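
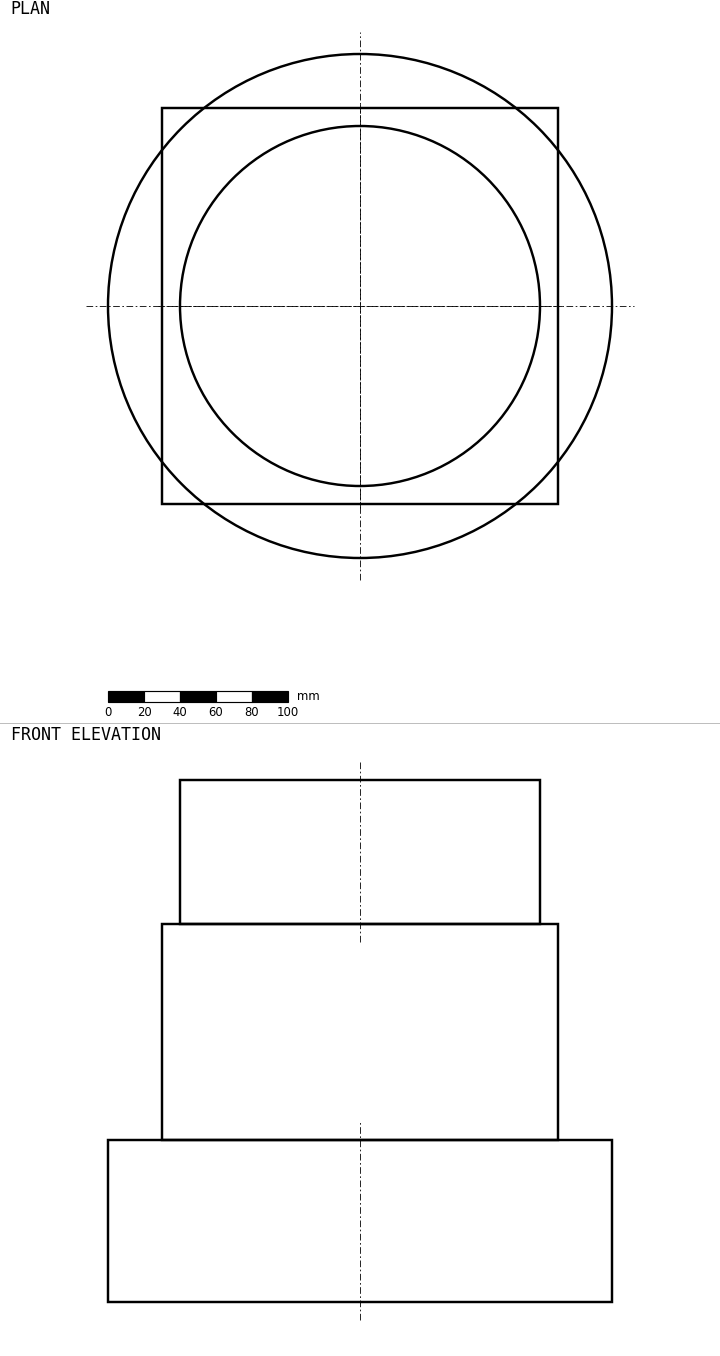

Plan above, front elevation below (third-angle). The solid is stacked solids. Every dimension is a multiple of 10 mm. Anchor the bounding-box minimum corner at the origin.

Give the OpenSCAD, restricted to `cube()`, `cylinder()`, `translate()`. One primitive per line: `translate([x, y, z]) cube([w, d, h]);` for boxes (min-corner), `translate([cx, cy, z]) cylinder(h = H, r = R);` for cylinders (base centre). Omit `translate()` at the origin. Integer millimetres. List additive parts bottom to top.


translate([140, 140, 0]) cylinder(h = 90, r = 140);
translate([30, 30, 90]) cube([220, 220, 120]);
translate([140, 140, 210]) cylinder(h = 80, r = 100);


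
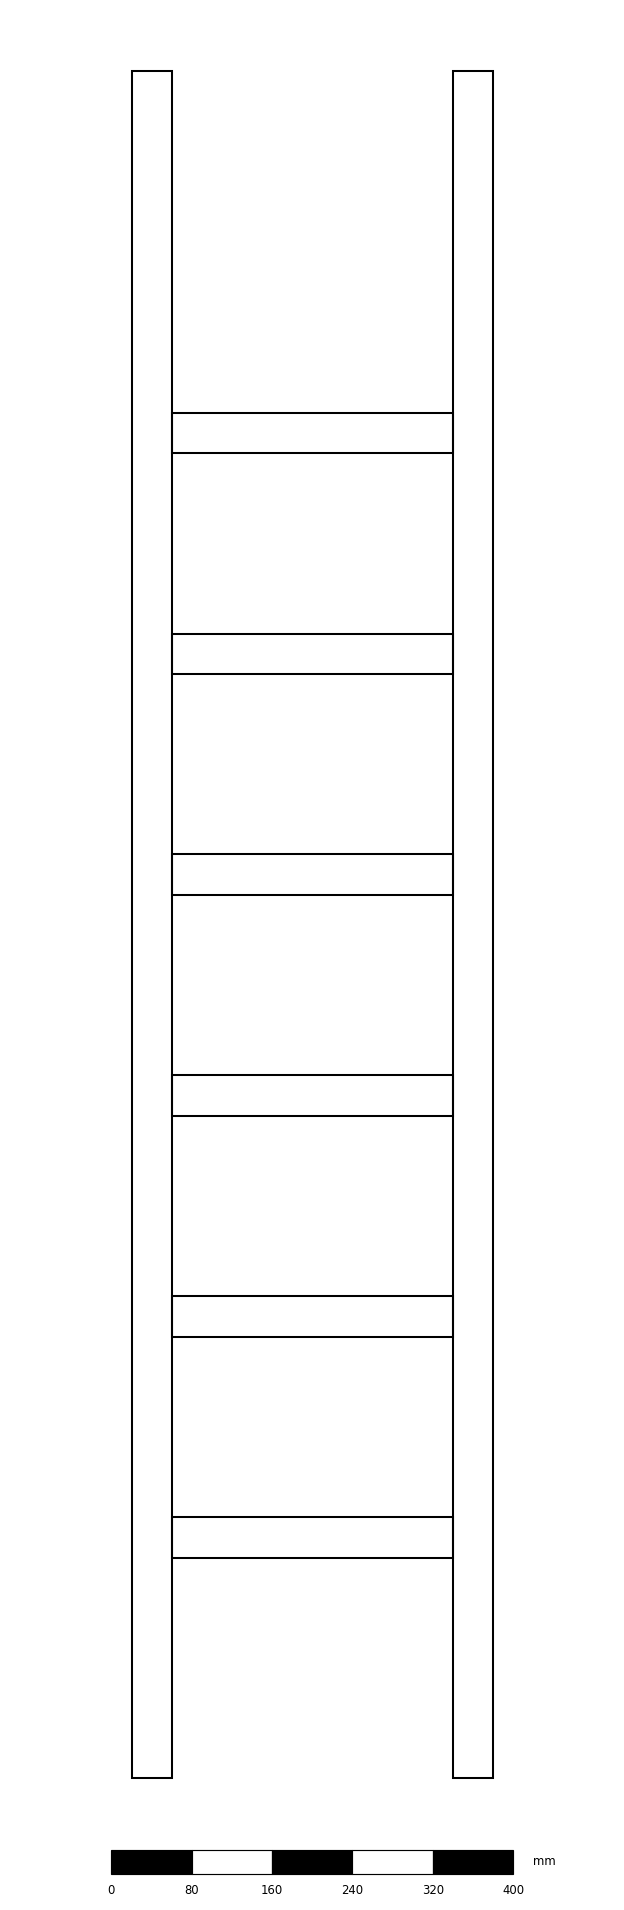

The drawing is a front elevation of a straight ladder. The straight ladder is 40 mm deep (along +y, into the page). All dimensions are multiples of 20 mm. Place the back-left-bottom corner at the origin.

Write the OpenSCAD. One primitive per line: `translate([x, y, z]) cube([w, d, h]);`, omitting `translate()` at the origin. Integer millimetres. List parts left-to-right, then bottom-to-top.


cube([40, 40, 1700]);
translate([40, 0, 220]) cube([280, 40, 40]);
translate([40, 0, 440]) cube([280, 40, 40]);
translate([40, 0, 660]) cube([280, 40, 40]);
translate([40, 0, 880]) cube([280, 40, 40]);
translate([40, 0, 1100]) cube([280, 40, 40]);
translate([40, 0, 1320]) cube([280, 40, 40]);
translate([320, 0, 0]) cube([40, 40, 1700]);


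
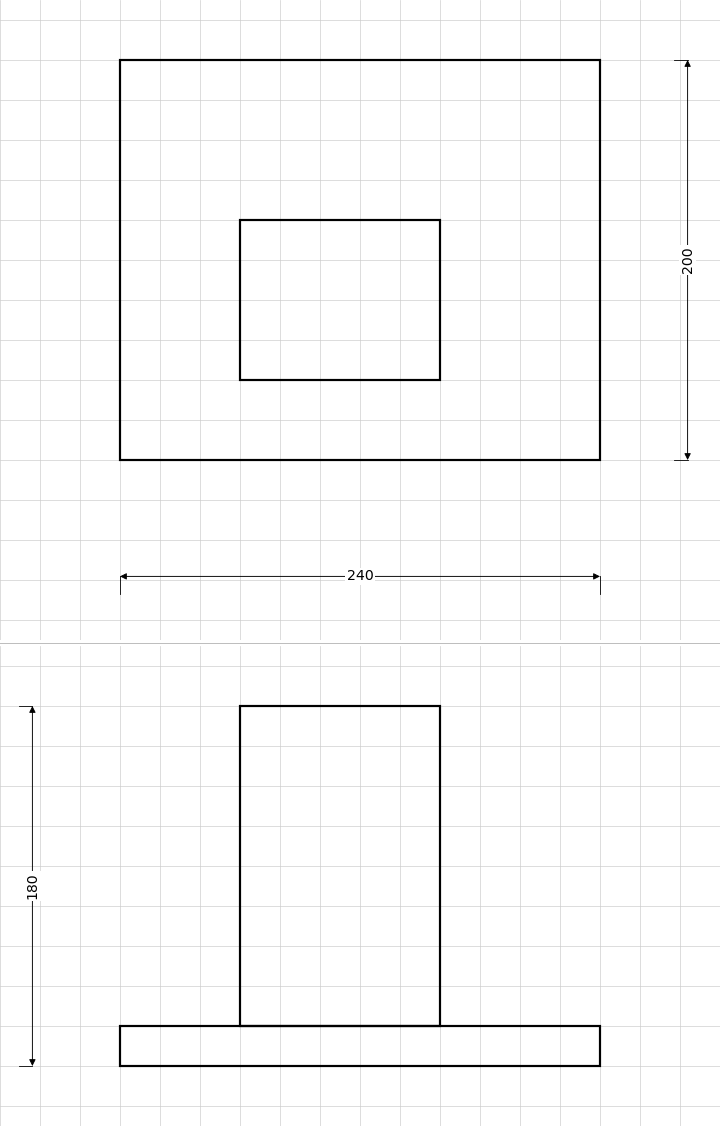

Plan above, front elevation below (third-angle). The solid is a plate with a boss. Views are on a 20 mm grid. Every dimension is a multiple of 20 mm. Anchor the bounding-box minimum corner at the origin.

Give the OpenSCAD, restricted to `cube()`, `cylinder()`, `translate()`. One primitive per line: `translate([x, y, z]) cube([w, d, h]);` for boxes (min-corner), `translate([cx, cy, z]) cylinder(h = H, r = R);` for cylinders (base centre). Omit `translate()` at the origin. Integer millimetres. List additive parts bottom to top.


cube([240, 200, 20]);
translate([60, 40, 20]) cube([100, 80, 160]);


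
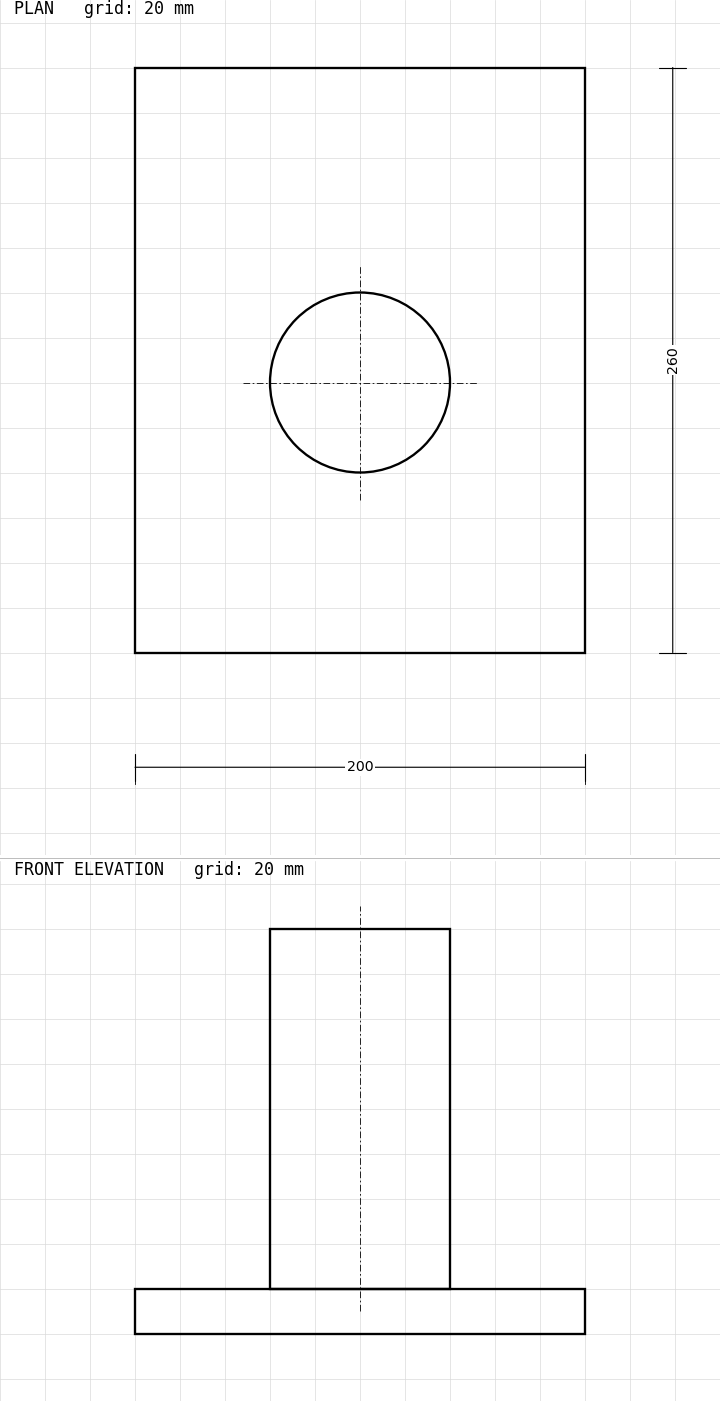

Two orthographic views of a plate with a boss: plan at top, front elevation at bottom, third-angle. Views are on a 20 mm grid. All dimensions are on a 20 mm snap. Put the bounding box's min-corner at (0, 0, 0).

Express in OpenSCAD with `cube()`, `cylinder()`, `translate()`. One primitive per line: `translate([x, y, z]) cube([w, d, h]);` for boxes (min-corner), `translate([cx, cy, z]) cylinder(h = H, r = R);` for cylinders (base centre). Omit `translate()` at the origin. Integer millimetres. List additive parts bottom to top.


cube([200, 260, 20]);
translate([100, 120, 20]) cylinder(h = 160, r = 40);


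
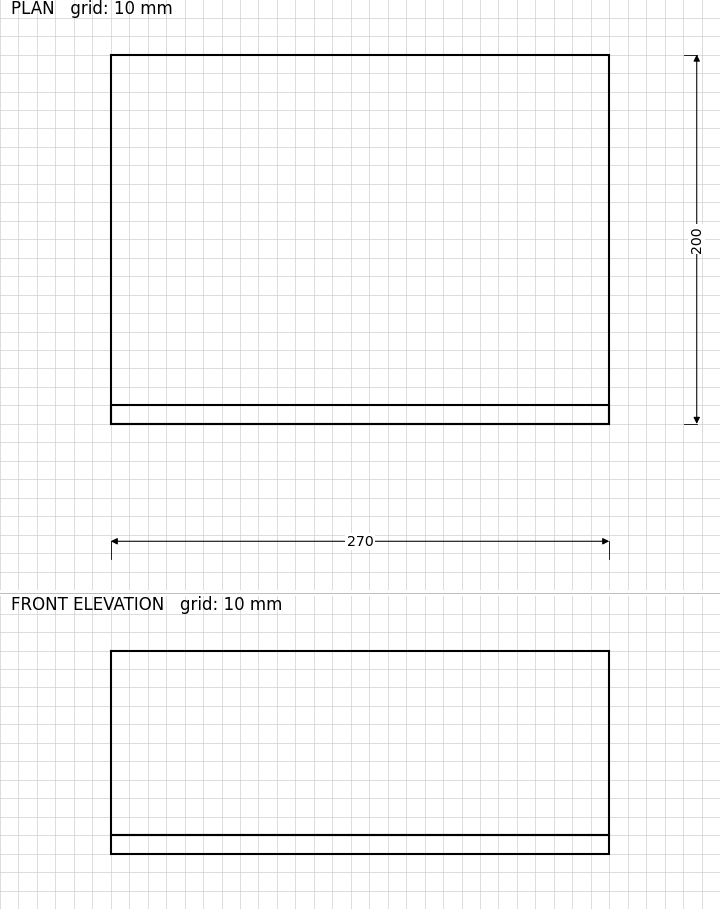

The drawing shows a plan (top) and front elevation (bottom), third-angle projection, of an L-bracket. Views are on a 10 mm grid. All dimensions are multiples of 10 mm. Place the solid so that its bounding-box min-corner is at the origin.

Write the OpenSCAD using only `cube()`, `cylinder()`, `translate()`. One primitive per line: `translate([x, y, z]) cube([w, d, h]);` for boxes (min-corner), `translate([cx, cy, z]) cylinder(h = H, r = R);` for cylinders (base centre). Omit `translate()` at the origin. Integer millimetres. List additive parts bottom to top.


cube([270, 200, 10]);
translate([0, 0, 10]) cube([270, 10, 100]);


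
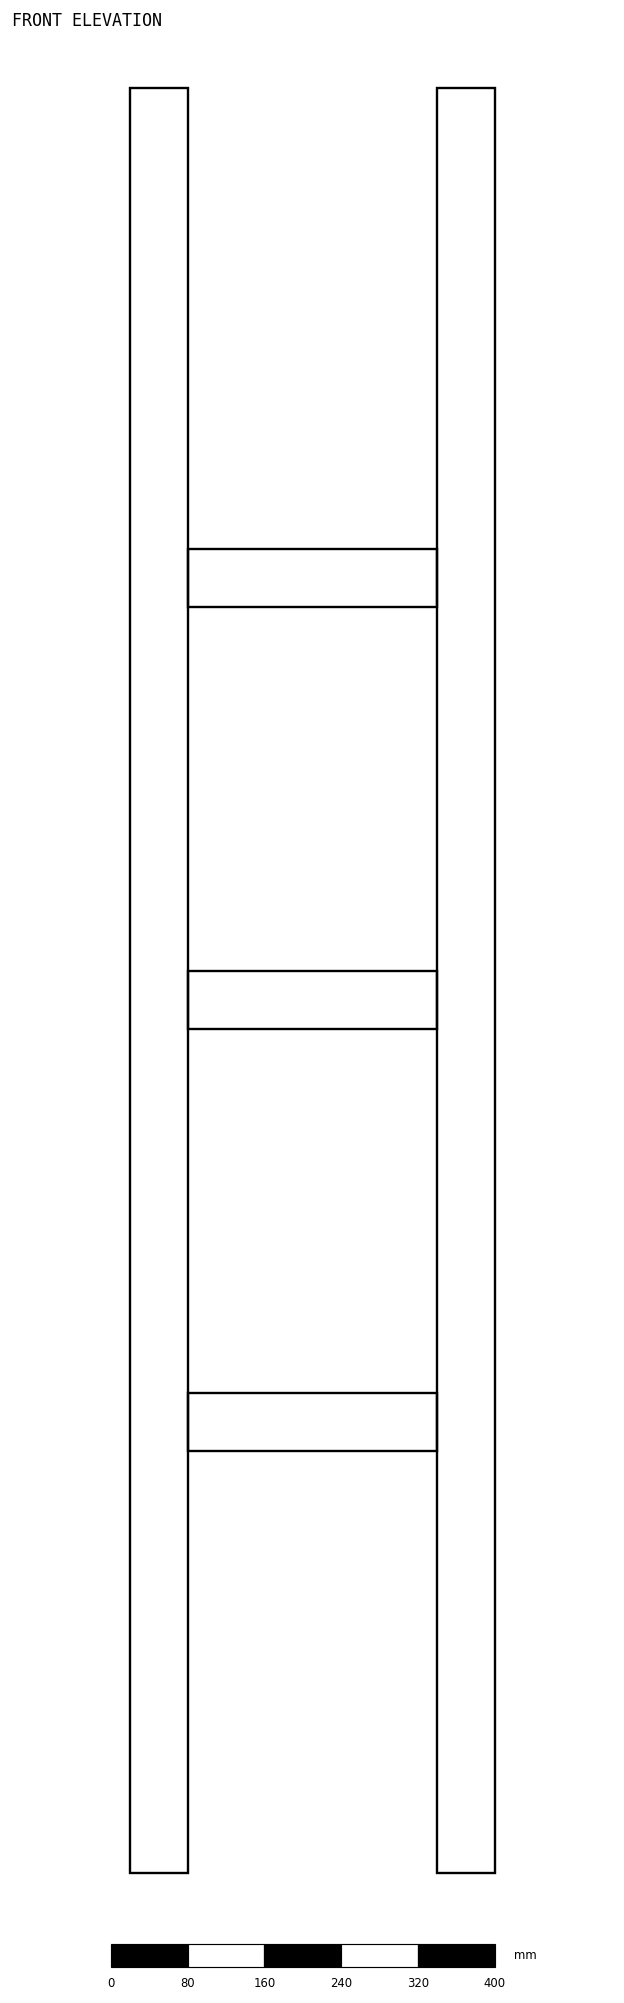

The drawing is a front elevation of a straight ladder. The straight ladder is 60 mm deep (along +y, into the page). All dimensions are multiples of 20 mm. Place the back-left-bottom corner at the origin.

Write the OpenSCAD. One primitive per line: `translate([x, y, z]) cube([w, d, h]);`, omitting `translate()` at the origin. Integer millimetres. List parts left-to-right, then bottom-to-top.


cube([60, 60, 1860]);
translate([60, 0, 440]) cube([260, 60, 60]);
translate([60, 0, 880]) cube([260, 60, 60]);
translate([60, 0, 1320]) cube([260, 60, 60]);
translate([320, 0, 0]) cube([60, 60, 1860]);


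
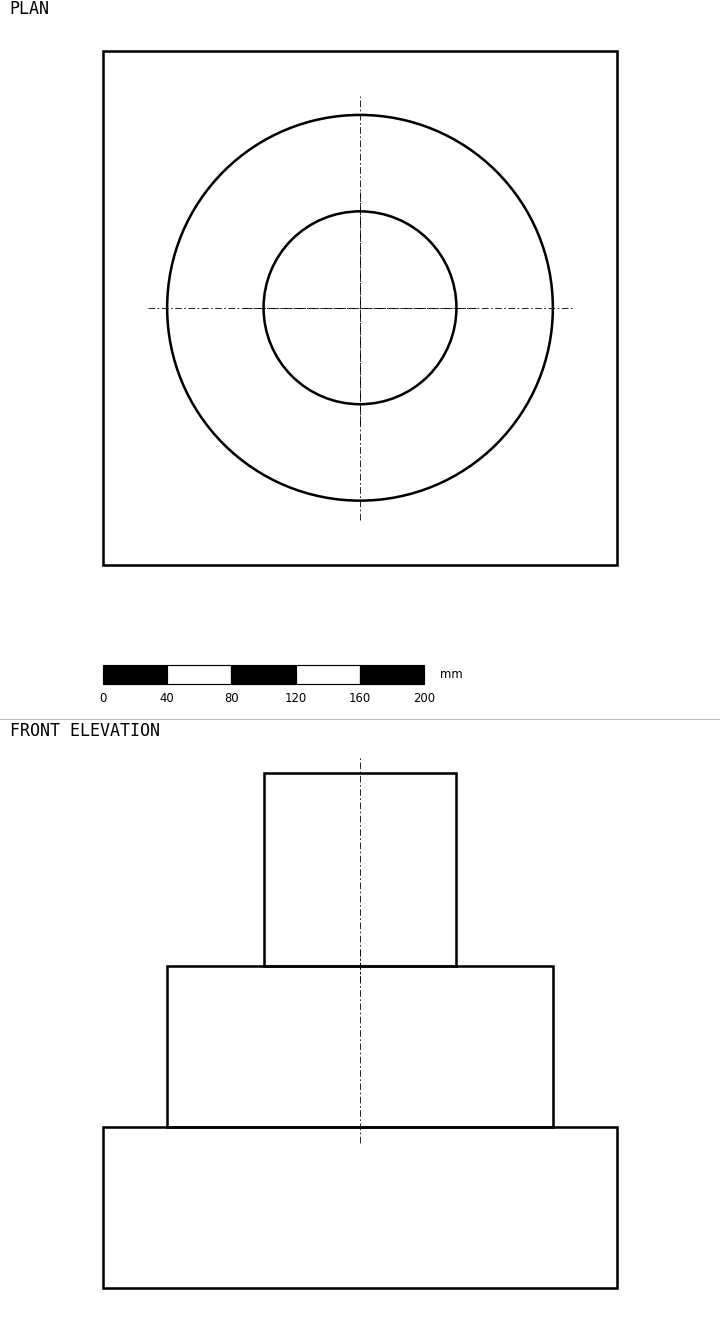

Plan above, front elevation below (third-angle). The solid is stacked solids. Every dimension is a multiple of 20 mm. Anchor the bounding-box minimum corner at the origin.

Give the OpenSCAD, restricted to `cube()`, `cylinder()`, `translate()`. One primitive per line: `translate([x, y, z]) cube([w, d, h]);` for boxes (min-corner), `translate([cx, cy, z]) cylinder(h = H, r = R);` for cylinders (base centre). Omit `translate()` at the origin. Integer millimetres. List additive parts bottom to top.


cube([320, 320, 100]);
translate([160, 160, 100]) cylinder(h = 100, r = 120);
translate([160, 160, 200]) cylinder(h = 120, r = 60);


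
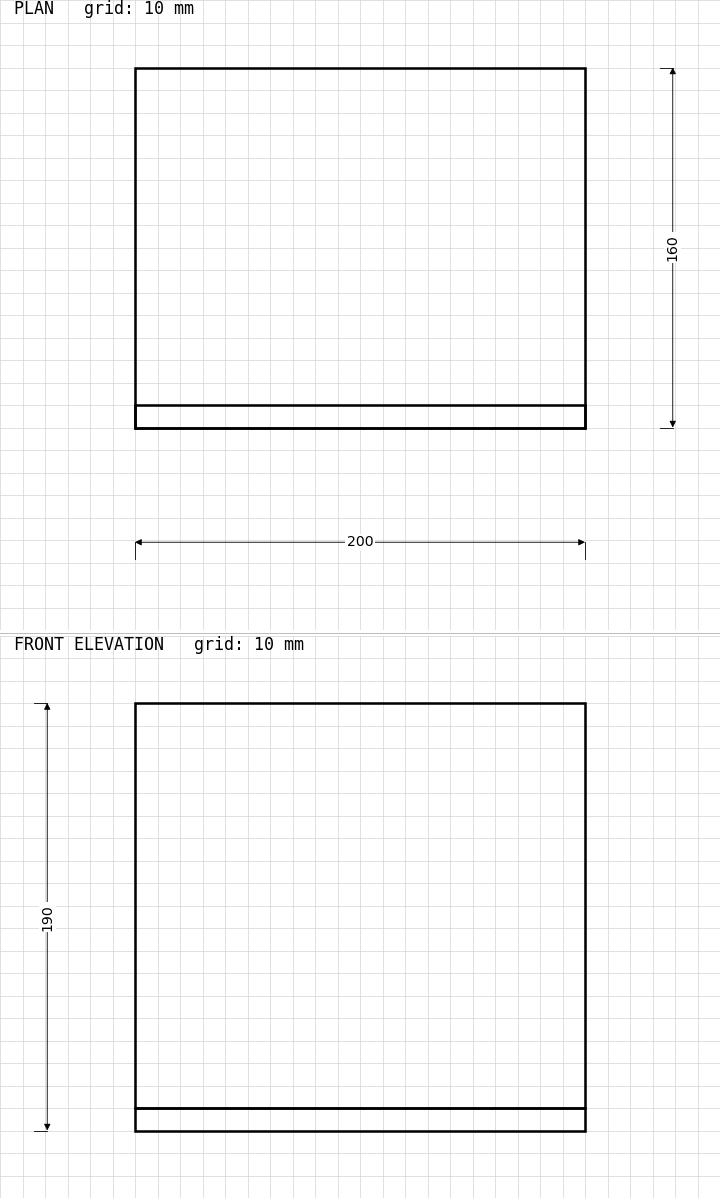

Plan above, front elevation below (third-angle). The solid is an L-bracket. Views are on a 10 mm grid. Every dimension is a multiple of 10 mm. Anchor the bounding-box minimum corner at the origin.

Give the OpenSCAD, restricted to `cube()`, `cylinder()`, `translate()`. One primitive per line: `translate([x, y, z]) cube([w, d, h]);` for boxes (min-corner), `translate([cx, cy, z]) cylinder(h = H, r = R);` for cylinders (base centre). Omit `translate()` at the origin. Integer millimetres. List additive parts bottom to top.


cube([200, 160, 10]);
translate([0, 0, 10]) cube([200, 10, 180]);


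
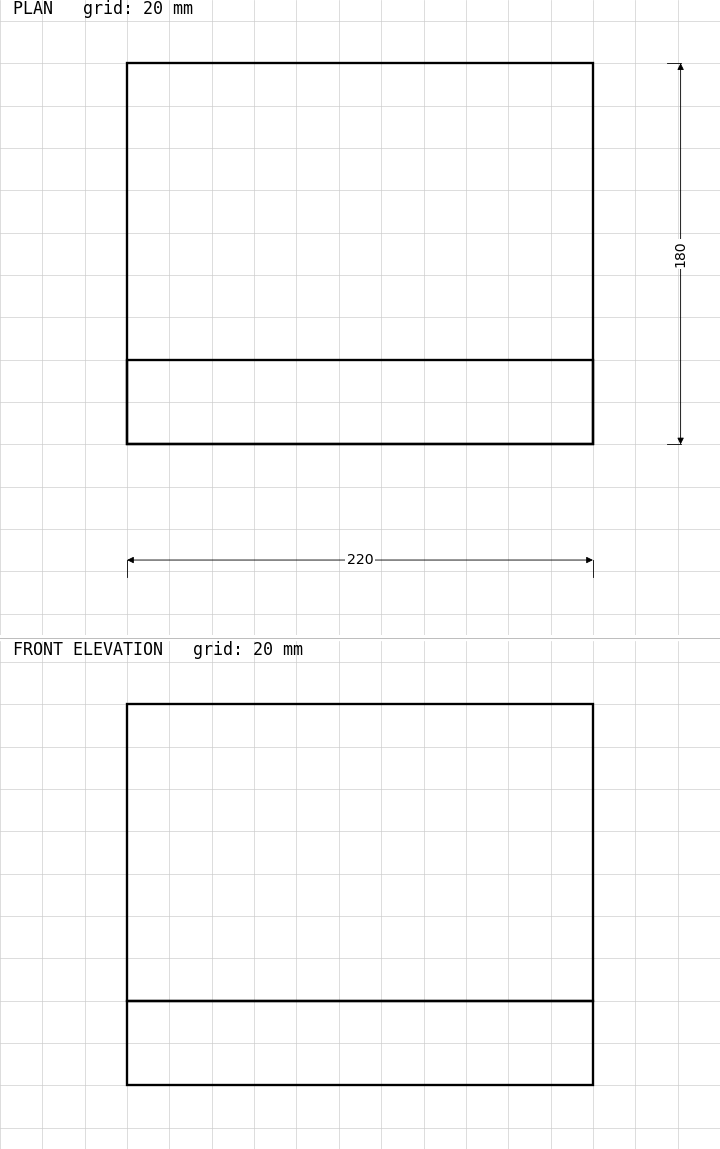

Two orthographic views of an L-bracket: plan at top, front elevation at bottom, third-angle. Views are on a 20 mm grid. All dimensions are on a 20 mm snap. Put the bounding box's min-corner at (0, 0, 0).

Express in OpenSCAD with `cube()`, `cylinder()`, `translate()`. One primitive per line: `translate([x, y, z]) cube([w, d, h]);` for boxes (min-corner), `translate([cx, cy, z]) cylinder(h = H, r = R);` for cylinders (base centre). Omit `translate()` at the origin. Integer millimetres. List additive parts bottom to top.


cube([220, 180, 40]);
translate([0, 0, 40]) cube([220, 40, 140]);


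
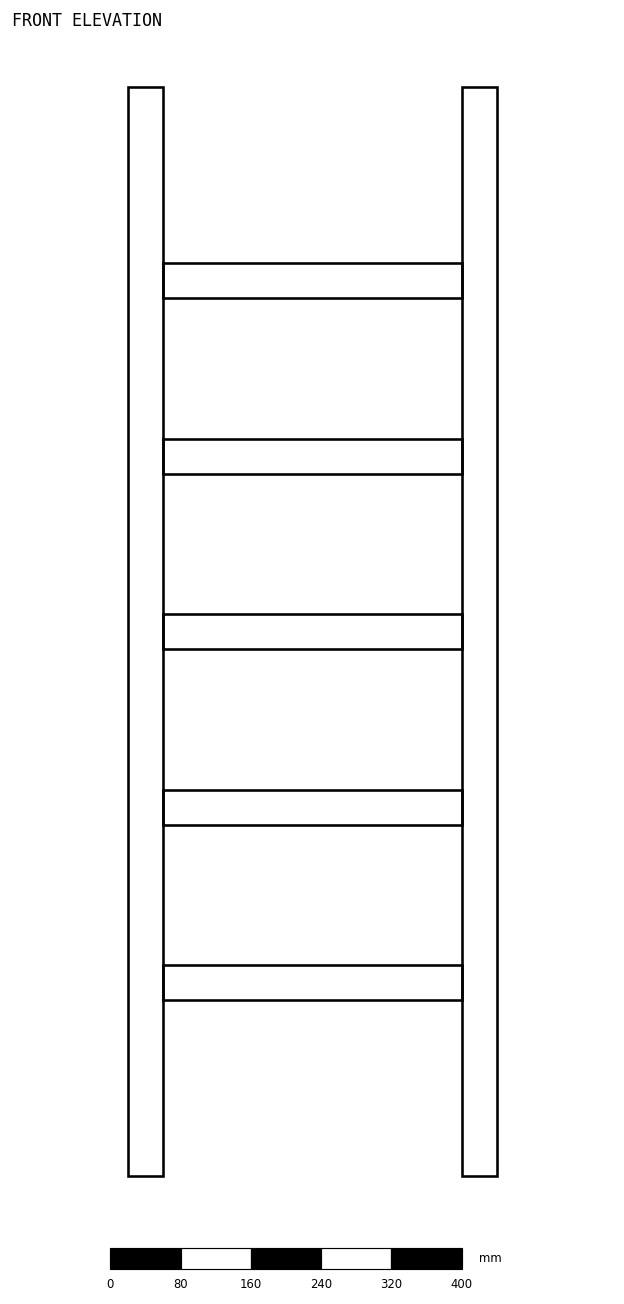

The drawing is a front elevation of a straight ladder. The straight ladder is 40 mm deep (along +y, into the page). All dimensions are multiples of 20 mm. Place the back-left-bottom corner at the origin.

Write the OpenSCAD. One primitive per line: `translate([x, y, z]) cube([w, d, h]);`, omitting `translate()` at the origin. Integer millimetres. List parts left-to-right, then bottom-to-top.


cube([40, 40, 1240]);
translate([40, 0, 200]) cube([340, 40, 40]);
translate([40, 0, 400]) cube([340, 40, 40]);
translate([40, 0, 600]) cube([340, 40, 40]);
translate([40, 0, 800]) cube([340, 40, 40]);
translate([40, 0, 1000]) cube([340, 40, 40]);
translate([380, 0, 0]) cube([40, 40, 1240]);


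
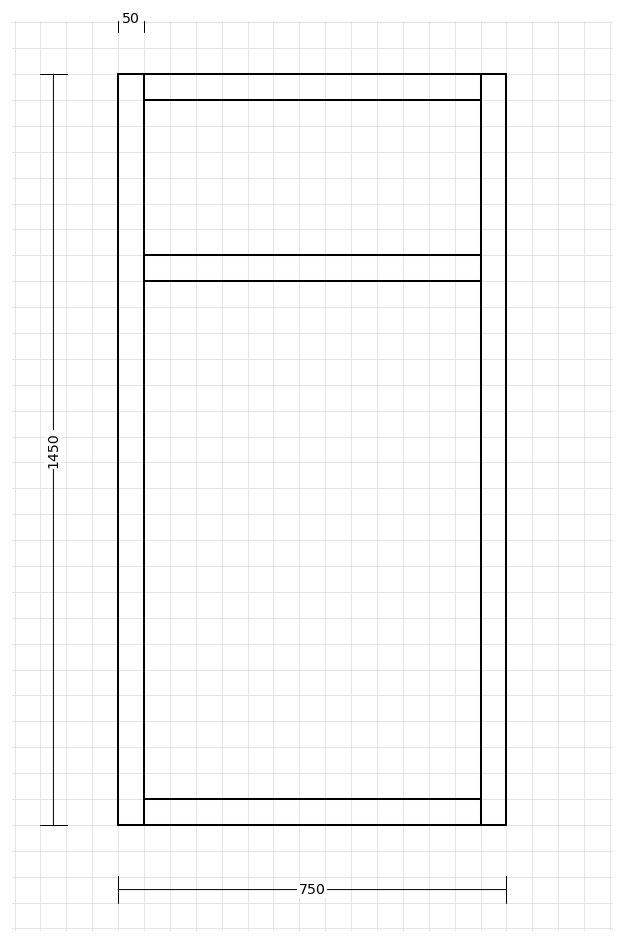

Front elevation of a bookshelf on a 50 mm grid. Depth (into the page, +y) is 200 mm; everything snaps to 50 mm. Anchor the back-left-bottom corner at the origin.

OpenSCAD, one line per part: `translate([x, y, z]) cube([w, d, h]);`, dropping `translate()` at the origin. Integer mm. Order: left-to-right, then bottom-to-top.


cube([50, 200, 1450]);
translate([50, 0, 0]) cube([650, 200, 50]);
translate([50, 0, 1050]) cube([650, 200, 50]);
translate([50, 0, 1400]) cube([650, 200, 50]);
translate([700, 0, 0]) cube([50, 200, 1450]);


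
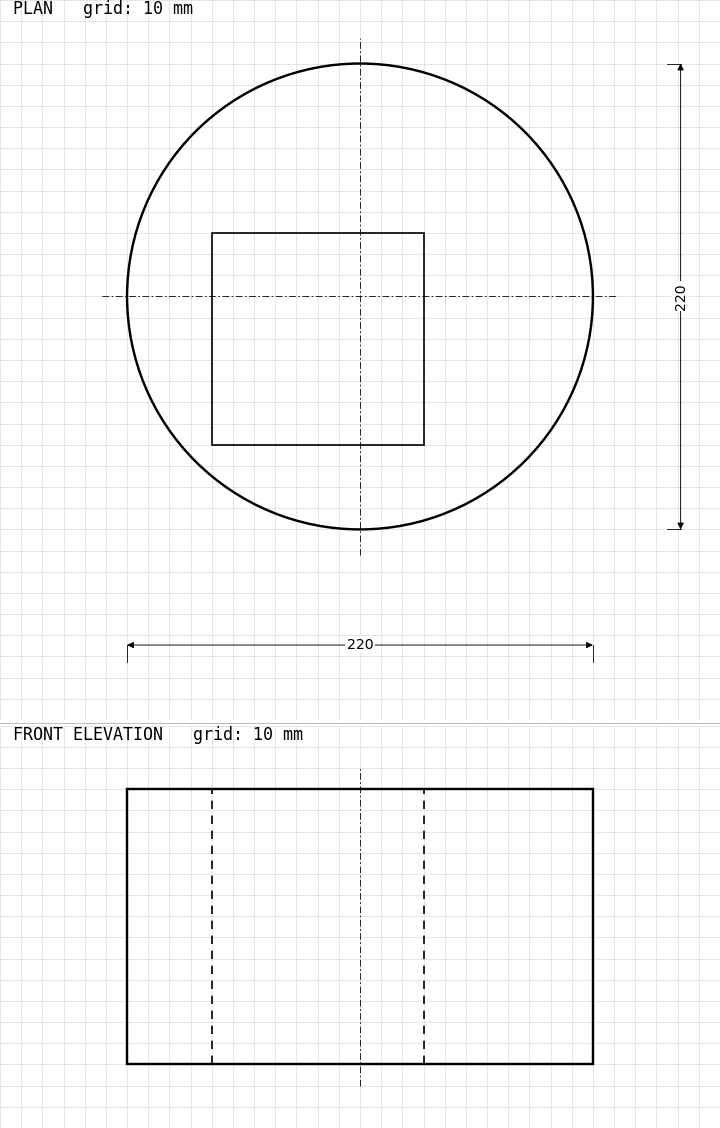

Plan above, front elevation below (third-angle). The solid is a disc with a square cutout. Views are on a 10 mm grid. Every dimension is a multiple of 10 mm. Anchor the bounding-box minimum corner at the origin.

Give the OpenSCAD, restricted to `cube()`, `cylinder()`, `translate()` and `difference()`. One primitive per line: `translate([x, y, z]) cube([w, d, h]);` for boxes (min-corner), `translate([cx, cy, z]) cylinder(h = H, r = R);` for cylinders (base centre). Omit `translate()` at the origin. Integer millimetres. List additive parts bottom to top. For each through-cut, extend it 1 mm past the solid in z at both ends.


difference() {
  translate([110, 110, 0]) cylinder(h = 130, r = 110);
  translate([40, 40, -1]) cube([100, 100, 132]);
}


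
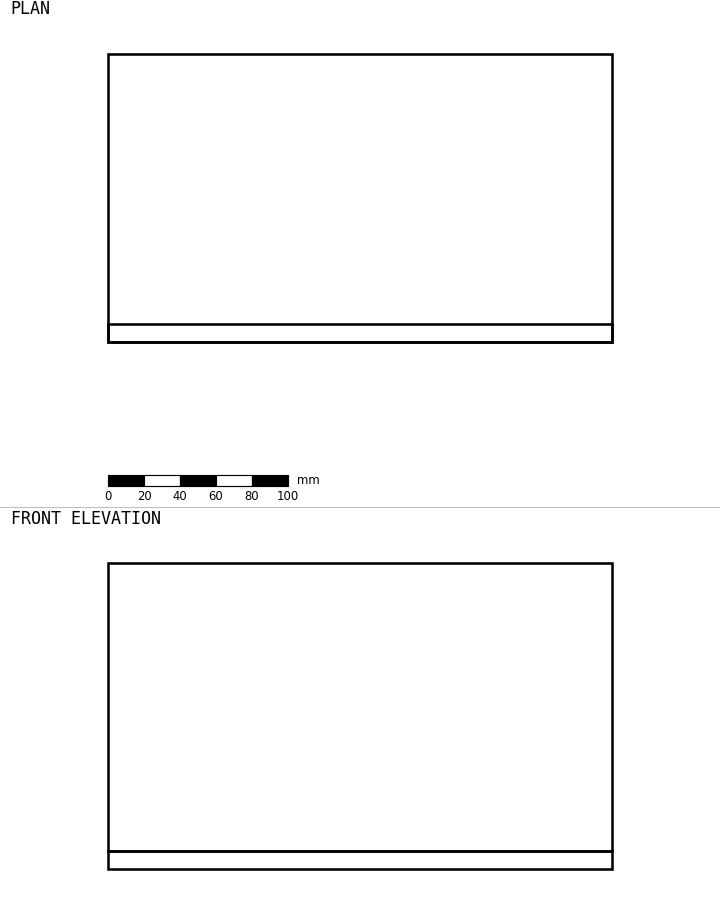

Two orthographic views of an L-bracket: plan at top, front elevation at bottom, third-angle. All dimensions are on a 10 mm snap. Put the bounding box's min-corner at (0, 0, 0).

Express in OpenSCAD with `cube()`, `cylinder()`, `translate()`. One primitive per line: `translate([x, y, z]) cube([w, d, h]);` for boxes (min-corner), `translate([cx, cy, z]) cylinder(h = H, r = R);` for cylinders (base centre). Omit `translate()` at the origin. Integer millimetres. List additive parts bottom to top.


cube([280, 160, 10]);
translate([0, 0, 10]) cube([280, 10, 160]);


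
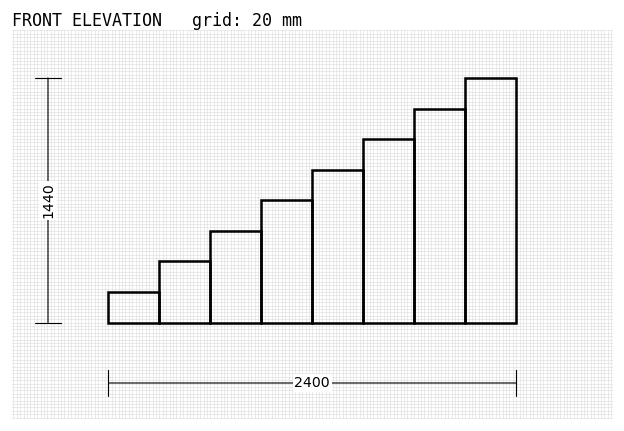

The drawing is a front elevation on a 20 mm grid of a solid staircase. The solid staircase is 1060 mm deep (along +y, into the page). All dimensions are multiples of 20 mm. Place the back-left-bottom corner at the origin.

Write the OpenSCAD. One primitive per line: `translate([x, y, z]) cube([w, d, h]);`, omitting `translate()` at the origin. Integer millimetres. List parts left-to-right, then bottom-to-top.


cube([300, 1060, 180]);
translate([300, 0, 0]) cube([300, 1060, 360]);
translate([600, 0, 0]) cube([300, 1060, 540]);
translate([900, 0, 0]) cube([300, 1060, 720]);
translate([1200, 0, 0]) cube([300, 1060, 900]);
translate([1500, 0, 0]) cube([300, 1060, 1080]);
translate([1800, 0, 0]) cube([300, 1060, 1260]);
translate([2100, 0, 0]) cube([300, 1060, 1440]);


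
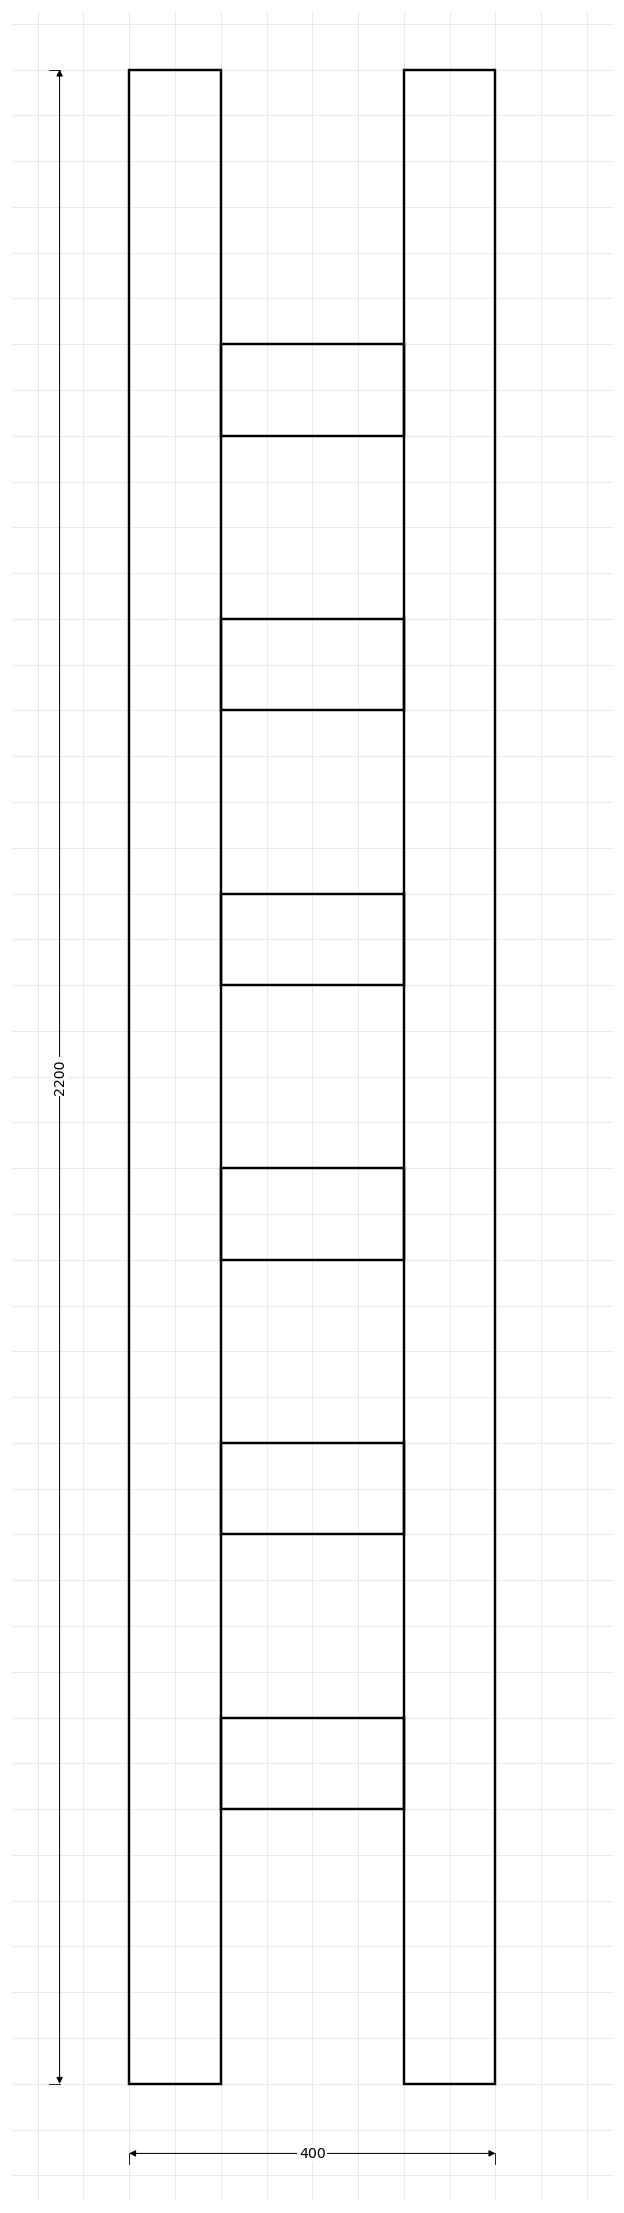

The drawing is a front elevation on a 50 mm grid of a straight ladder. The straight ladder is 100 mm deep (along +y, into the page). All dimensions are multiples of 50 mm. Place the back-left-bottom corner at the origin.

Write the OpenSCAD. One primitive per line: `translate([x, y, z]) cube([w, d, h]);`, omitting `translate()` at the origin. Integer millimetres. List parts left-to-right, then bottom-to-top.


cube([100, 100, 2200]);
translate([100, 0, 300]) cube([200, 100, 100]);
translate([100, 0, 600]) cube([200, 100, 100]);
translate([100, 0, 900]) cube([200, 100, 100]);
translate([100, 0, 1200]) cube([200, 100, 100]);
translate([100, 0, 1500]) cube([200, 100, 100]);
translate([100, 0, 1800]) cube([200, 100, 100]);
translate([300, 0, 0]) cube([100, 100, 2200]);


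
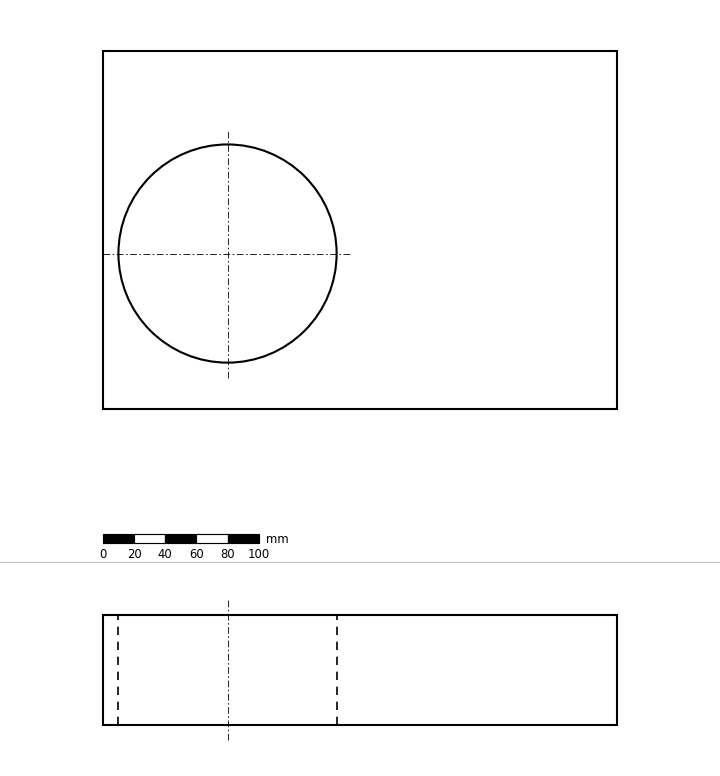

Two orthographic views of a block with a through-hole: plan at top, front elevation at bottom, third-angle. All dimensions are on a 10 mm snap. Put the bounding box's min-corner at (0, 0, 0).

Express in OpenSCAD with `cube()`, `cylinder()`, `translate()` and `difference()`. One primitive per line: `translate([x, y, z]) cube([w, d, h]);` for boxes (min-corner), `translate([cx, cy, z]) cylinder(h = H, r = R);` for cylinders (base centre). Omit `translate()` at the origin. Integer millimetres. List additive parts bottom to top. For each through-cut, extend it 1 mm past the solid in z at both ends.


difference() {
  cube([330, 230, 70]);
  translate([80, 100, -1]) cylinder(h = 72, r = 70);
}


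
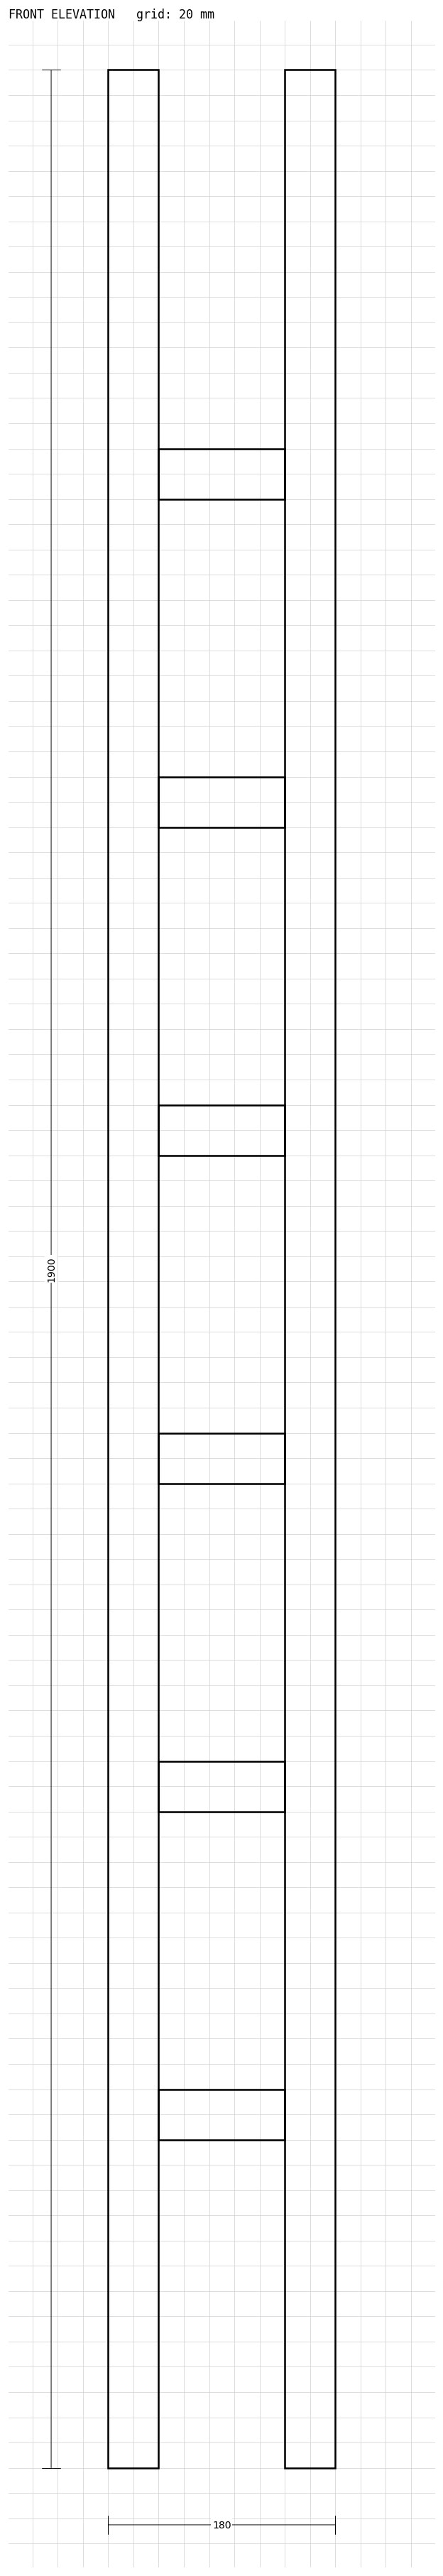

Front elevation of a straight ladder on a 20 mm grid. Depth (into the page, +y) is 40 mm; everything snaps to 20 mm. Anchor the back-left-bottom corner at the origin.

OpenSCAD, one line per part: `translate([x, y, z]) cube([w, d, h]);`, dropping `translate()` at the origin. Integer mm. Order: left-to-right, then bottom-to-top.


cube([40, 40, 1900]);
translate([40, 0, 260]) cube([100, 40, 40]);
translate([40, 0, 520]) cube([100, 40, 40]);
translate([40, 0, 780]) cube([100, 40, 40]);
translate([40, 0, 1040]) cube([100, 40, 40]);
translate([40, 0, 1300]) cube([100, 40, 40]);
translate([40, 0, 1560]) cube([100, 40, 40]);
translate([140, 0, 0]) cube([40, 40, 1900]);


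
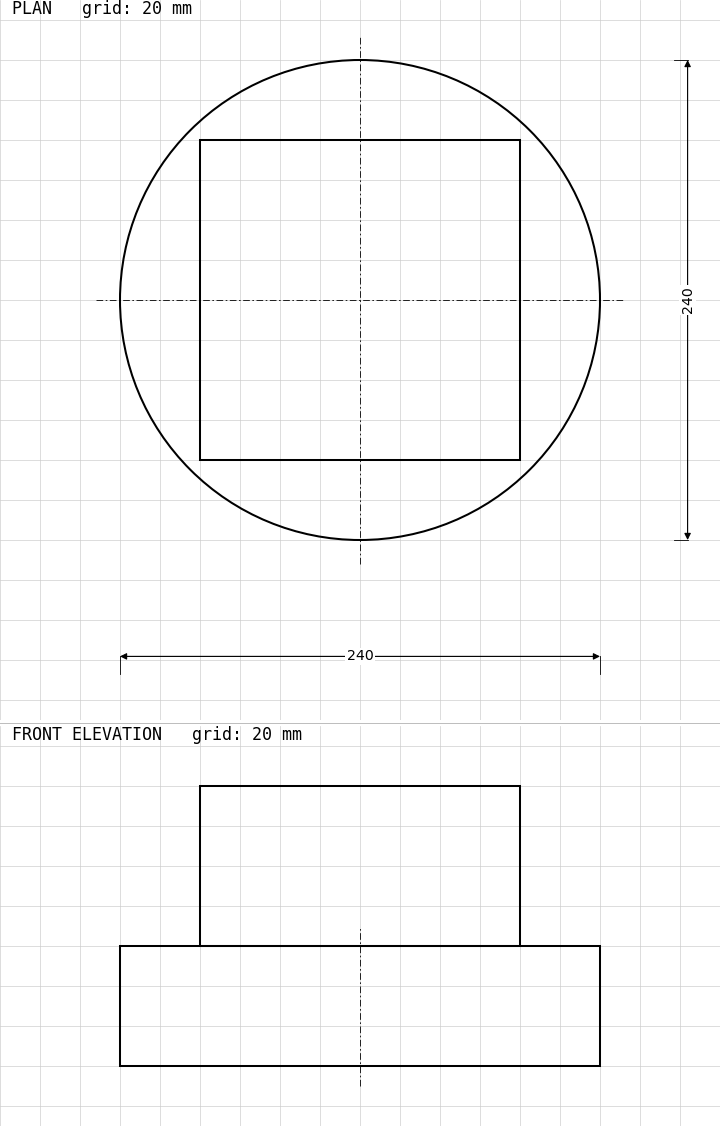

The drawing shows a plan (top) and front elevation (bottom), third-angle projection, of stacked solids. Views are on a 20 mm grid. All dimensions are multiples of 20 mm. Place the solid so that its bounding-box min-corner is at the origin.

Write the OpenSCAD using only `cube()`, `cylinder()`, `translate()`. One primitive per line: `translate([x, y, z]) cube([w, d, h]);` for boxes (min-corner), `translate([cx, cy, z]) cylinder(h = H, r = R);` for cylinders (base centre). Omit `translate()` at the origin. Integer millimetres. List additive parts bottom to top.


translate([120, 120, 0]) cylinder(h = 60, r = 120);
translate([40, 40, 60]) cube([160, 160, 80]);


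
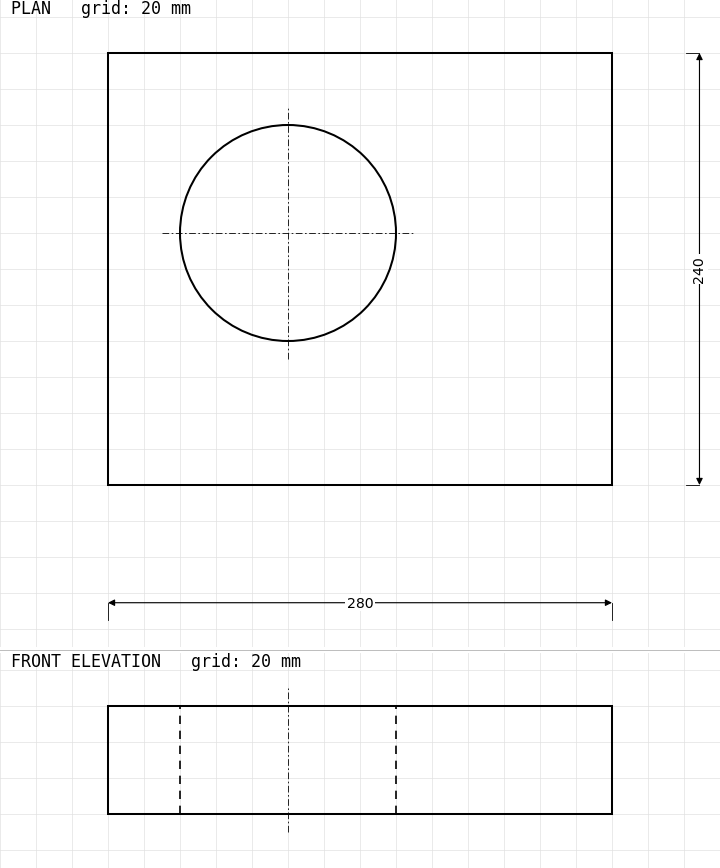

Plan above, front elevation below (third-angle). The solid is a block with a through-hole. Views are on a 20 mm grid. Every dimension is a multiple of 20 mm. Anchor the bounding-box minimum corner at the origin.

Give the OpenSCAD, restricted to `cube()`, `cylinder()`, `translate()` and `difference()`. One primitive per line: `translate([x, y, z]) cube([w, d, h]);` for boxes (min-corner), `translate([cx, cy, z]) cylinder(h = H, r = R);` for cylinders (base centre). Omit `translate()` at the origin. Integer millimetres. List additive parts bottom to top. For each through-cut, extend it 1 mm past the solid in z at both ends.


difference() {
  cube([280, 240, 60]);
  translate([100, 140, -1]) cylinder(h = 62, r = 60);
}


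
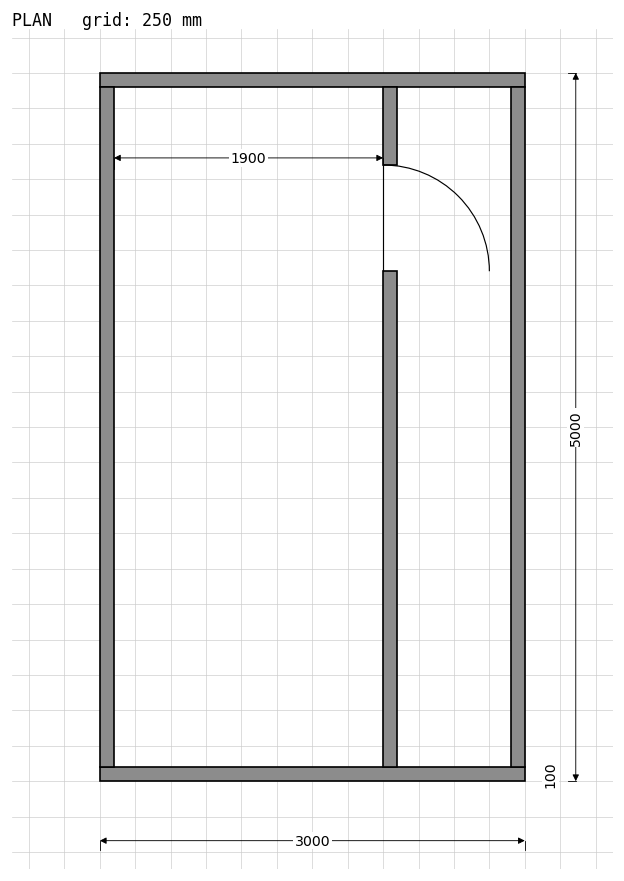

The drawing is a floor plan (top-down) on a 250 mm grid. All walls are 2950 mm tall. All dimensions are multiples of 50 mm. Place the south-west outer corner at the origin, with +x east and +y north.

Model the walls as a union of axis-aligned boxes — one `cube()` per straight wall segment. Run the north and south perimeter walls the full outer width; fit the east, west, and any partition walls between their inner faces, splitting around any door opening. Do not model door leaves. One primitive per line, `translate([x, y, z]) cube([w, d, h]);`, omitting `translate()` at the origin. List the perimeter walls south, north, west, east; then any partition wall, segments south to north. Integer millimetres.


cube([3000, 100, 2950]);
translate([0, 4900, 0]) cube([3000, 100, 2950]);
translate([0, 100, 0]) cube([100, 4800, 2950]);
translate([2900, 100, 0]) cube([100, 4800, 2950]);
translate([2000, 100, 0]) cube([100, 3500, 2950]);
translate([2000, 4350, 0]) cube([100, 550, 2950]);


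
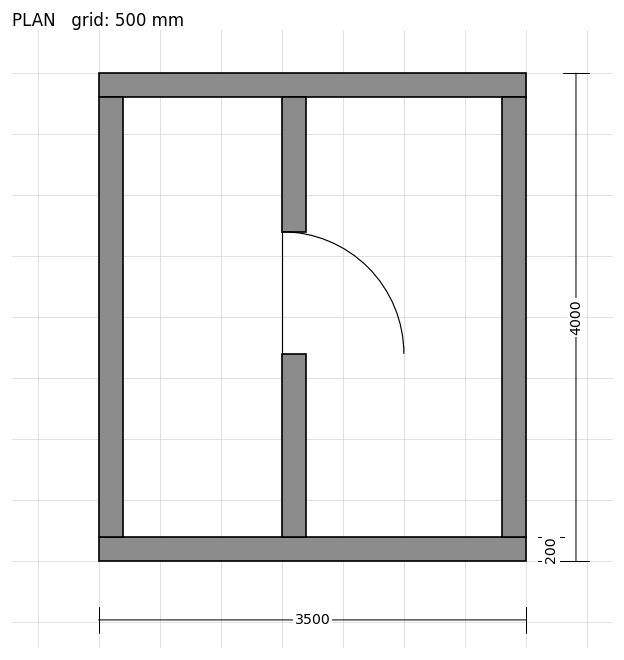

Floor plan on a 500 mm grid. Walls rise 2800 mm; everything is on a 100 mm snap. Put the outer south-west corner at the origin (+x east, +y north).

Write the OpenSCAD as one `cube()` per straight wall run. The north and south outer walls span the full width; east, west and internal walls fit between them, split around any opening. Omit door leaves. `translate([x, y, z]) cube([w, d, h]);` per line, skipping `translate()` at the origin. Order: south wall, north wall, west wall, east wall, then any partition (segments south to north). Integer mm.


cube([3500, 200, 2800]);
translate([0, 3800, 0]) cube([3500, 200, 2800]);
translate([0, 200, 0]) cube([200, 3600, 2800]);
translate([3300, 200, 0]) cube([200, 3600, 2800]);
translate([1500, 200, 0]) cube([200, 1500, 2800]);
translate([1500, 2700, 0]) cube([200, 1100, 2800]);


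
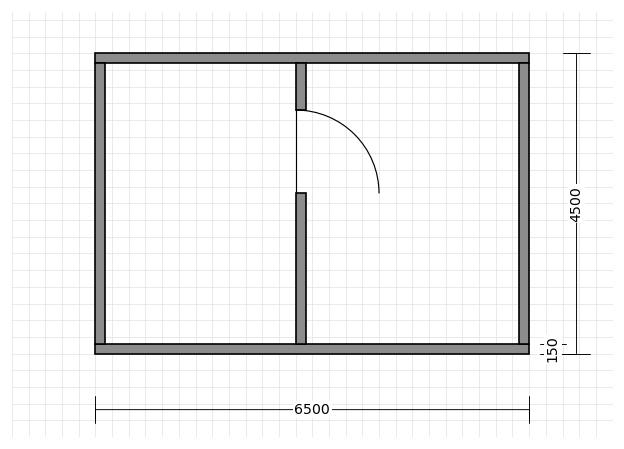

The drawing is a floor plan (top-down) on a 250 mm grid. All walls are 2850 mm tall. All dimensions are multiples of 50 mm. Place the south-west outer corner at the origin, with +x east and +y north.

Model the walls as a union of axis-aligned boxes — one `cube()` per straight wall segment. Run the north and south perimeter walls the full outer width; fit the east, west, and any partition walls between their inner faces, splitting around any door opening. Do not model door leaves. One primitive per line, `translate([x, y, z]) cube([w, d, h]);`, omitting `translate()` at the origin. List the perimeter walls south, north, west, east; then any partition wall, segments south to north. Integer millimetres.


cube([6500, 150, 2850]);
translate([0, 4350, 0]) cube([6500, 150, 2850]);
translate([0, 150, 0]) cube([150, 4200, 2850]);
translate([6350, 150, 0]) cube([150, 4200, 2850]);
translate([3000, 150, 0]) cube([150, 2250, 2850]);
translate([3000, 3650, 0]) cube([150, 700, 2850]);


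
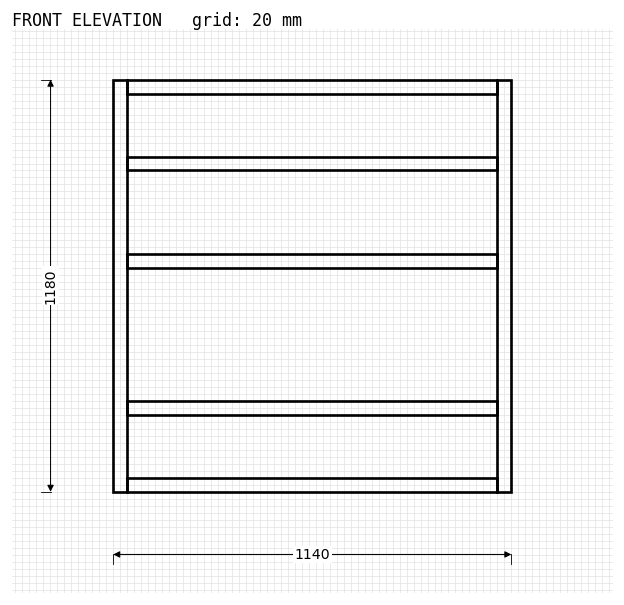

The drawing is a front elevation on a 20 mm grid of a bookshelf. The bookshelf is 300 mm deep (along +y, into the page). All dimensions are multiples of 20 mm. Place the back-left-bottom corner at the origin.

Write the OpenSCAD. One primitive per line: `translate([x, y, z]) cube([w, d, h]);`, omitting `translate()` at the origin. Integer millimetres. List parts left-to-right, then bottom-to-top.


cube([40, 300, 1180]);
translate([40, 0, 0]) cube([1060, 300, 40]);
translate([40, 0, 220]) cube([1060, 300, 40]);
translate([40, 0, 640]) cube([1060, 300, 40]);
translate([40, 0, 920]) cube([1060, 300, 40]);
translate([40, 0, 1140]) cube([1060, 300, 40]);
translate([1100, 0, 0]) cube([40, 300, 1180]);


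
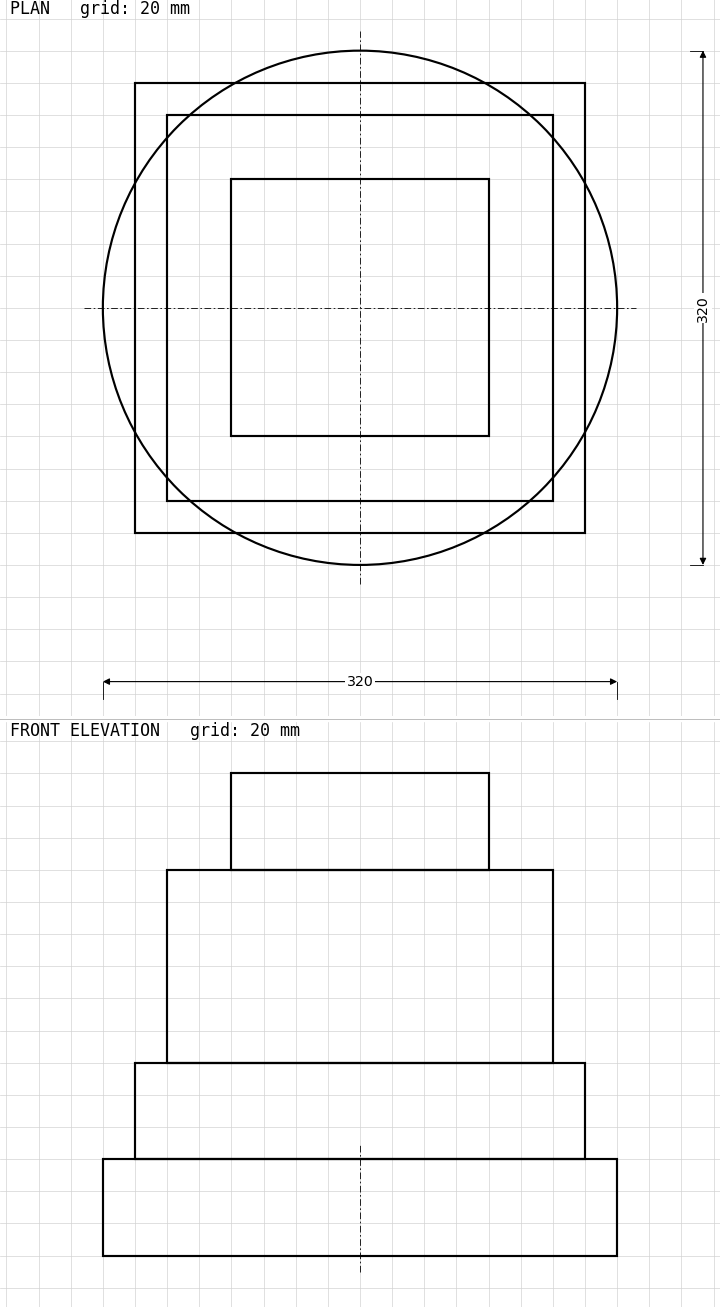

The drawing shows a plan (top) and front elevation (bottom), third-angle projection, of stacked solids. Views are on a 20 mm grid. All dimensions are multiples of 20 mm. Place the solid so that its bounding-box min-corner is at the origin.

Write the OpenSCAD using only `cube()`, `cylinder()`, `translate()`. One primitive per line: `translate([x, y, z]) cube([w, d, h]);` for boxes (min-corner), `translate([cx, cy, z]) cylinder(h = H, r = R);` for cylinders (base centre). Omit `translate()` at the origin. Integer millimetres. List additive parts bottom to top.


translate([160, 160, 0]) cylinder(h = 60, r = 160);
translate([20, 20, 60]) cube([280, 280, 60]);
translate([40, 40, 120]) cube([240, 240, 120]);
translate([80, 80, 240]) cube([160, 160, 60]);


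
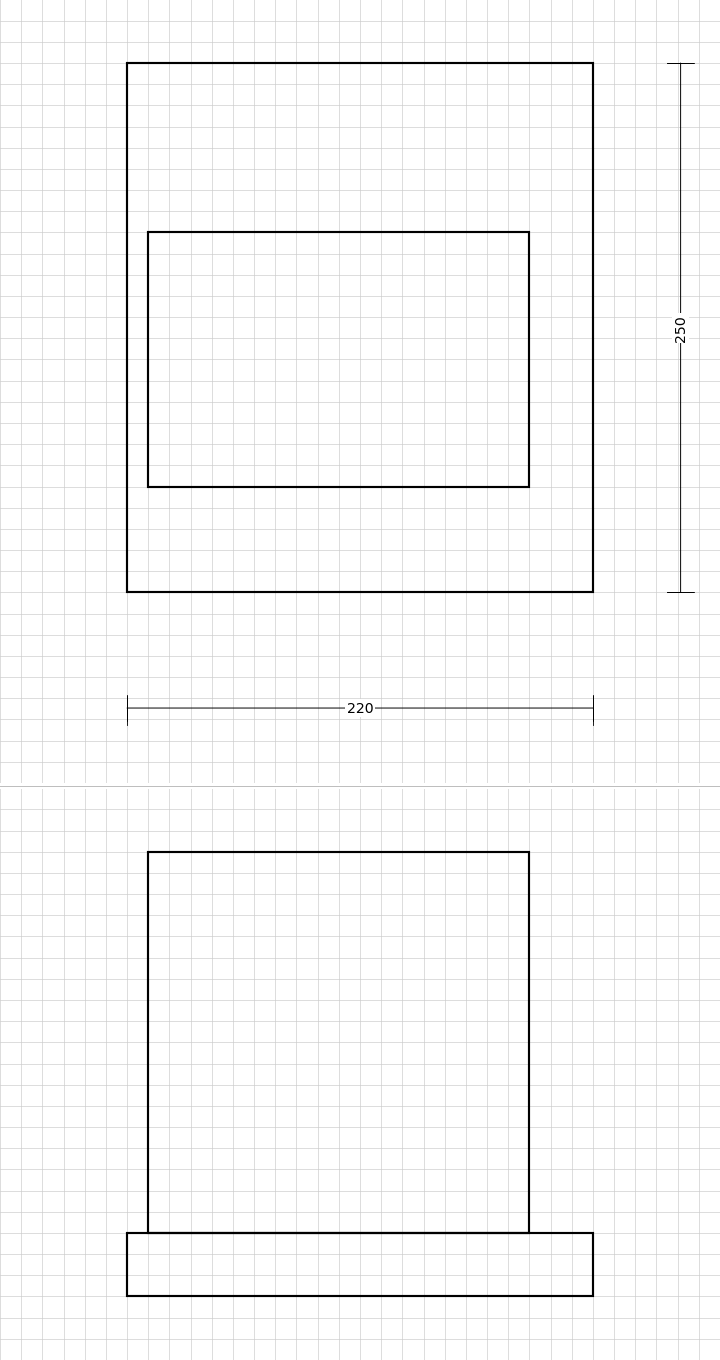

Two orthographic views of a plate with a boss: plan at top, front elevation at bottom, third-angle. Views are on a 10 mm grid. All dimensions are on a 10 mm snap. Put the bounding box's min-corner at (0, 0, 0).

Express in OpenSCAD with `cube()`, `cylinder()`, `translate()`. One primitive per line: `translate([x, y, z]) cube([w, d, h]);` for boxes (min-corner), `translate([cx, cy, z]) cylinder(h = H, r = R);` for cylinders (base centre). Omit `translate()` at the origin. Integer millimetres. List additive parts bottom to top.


cube([220, 250, 30]);
translate([10, 50, 30]) cube([180, 120, 180]);


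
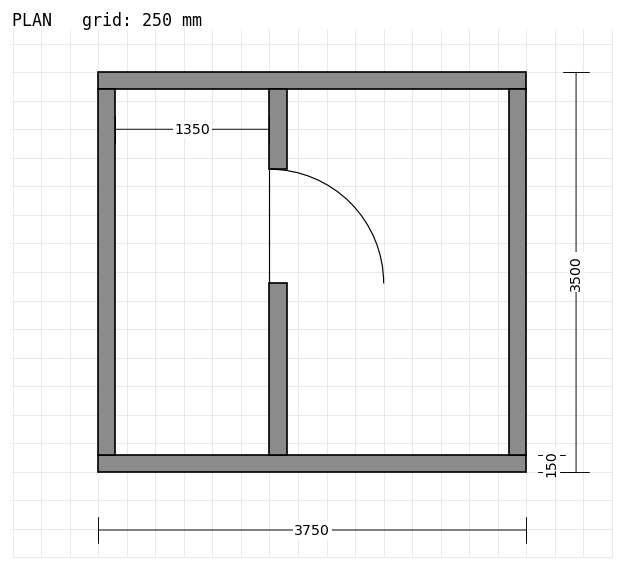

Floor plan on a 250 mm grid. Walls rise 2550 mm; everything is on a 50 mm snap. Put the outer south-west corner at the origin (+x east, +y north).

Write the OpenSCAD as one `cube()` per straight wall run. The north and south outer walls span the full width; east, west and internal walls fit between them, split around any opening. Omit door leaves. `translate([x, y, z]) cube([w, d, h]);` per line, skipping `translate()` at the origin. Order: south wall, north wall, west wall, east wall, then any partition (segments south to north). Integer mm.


cube([3750, 150, 2550]);
translate([0, 3350, 0]) cube([3750, 150, 2550]);
translate([0, 150, 0]) cube([150, 3200, 2550]);
translate([3600, 150, 0]) cube([150, 3200, 2550]);
translate([1500, 150, 0]) cube([150, 1500, 2550]);
translate([1500, 2650, 0]) cube([150, 700, 2550]);


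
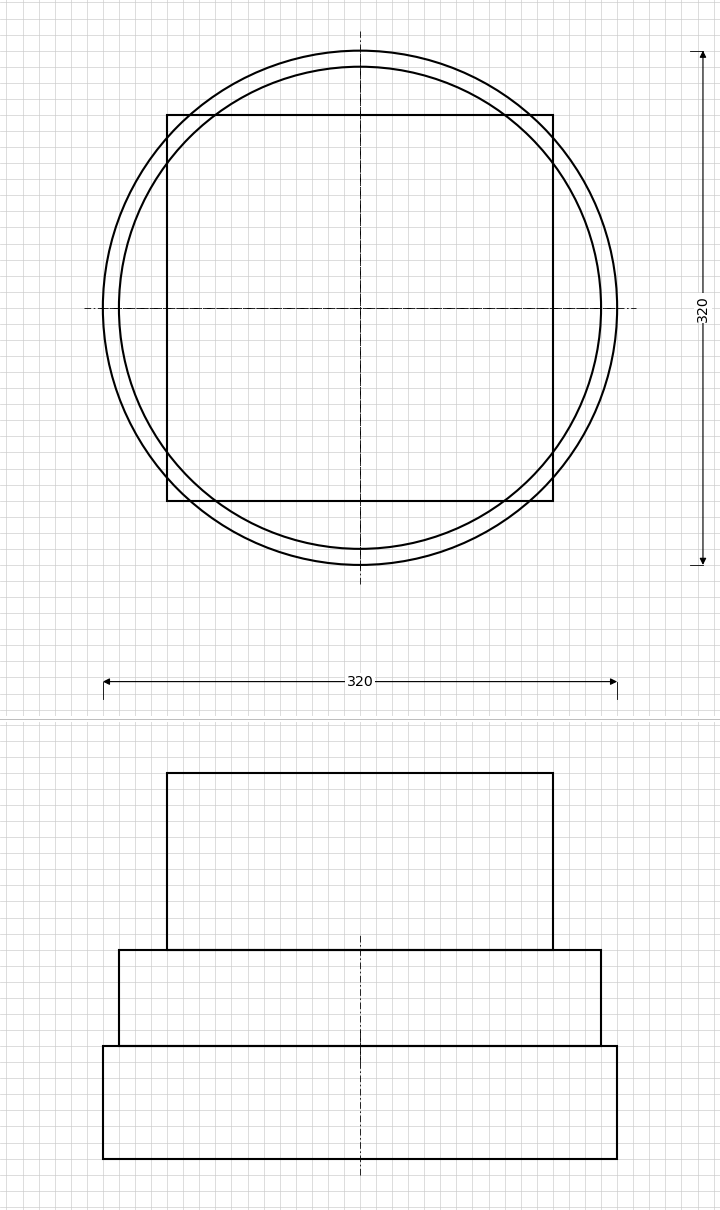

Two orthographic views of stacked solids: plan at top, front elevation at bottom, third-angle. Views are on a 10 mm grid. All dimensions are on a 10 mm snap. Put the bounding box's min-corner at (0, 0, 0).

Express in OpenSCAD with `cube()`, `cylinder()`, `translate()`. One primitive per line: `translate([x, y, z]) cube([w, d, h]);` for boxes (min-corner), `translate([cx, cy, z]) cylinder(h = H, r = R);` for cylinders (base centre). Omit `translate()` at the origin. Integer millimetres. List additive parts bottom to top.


translate([160, 160, 0]) cylinder(h = 70, r = 160);
translate([160, 160, 70]) cylinder(h = 60, r = 150);
translate([40, 40, 130]) cube([240, 240, 110]);


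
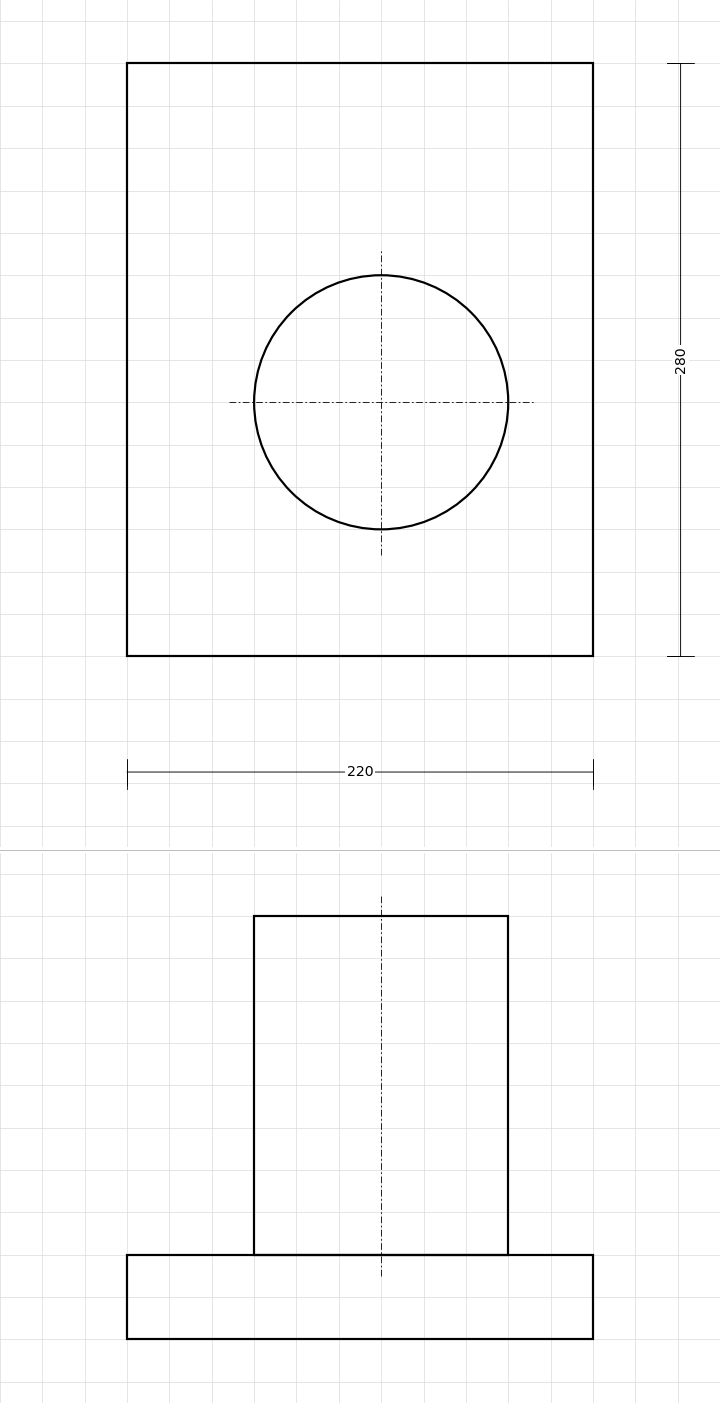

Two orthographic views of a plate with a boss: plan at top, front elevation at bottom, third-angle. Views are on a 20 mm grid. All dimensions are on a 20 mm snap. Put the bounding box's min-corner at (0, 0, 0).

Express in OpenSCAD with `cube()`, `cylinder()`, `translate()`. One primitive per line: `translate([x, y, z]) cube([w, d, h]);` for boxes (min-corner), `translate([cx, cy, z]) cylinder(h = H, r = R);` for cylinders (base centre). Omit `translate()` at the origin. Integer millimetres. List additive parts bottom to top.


cube([220, 280, 40]);
translate([120, 120, 40]) cylinder(h = 160, r = 60);


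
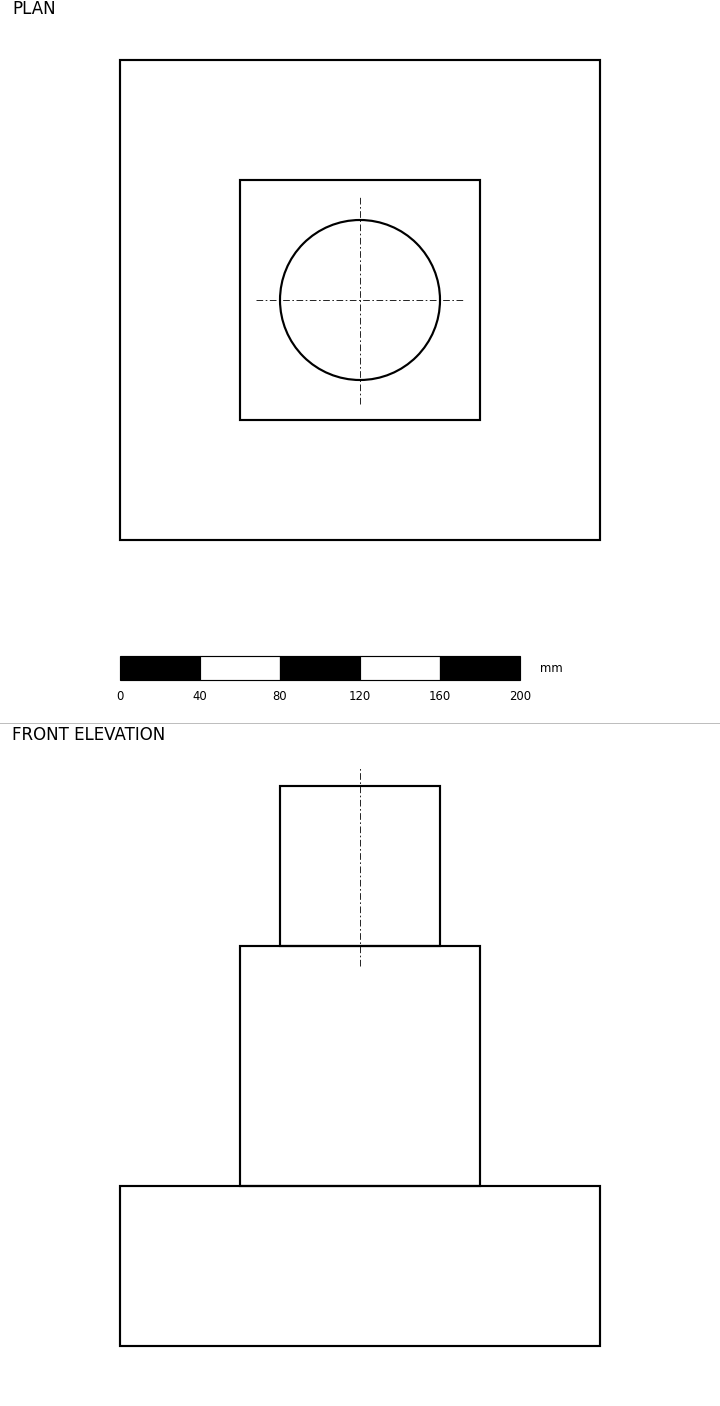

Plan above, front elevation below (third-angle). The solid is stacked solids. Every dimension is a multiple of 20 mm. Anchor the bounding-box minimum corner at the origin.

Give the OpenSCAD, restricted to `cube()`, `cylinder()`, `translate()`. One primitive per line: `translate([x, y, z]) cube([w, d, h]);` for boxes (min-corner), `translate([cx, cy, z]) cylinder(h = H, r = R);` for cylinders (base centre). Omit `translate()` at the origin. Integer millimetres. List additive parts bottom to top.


cube([240, 240, 80]);
translate([60, 60, 80]) cube([120, 120, 120]);
translate([120, 120, 200]) cylinder(h = 80, r = 40);


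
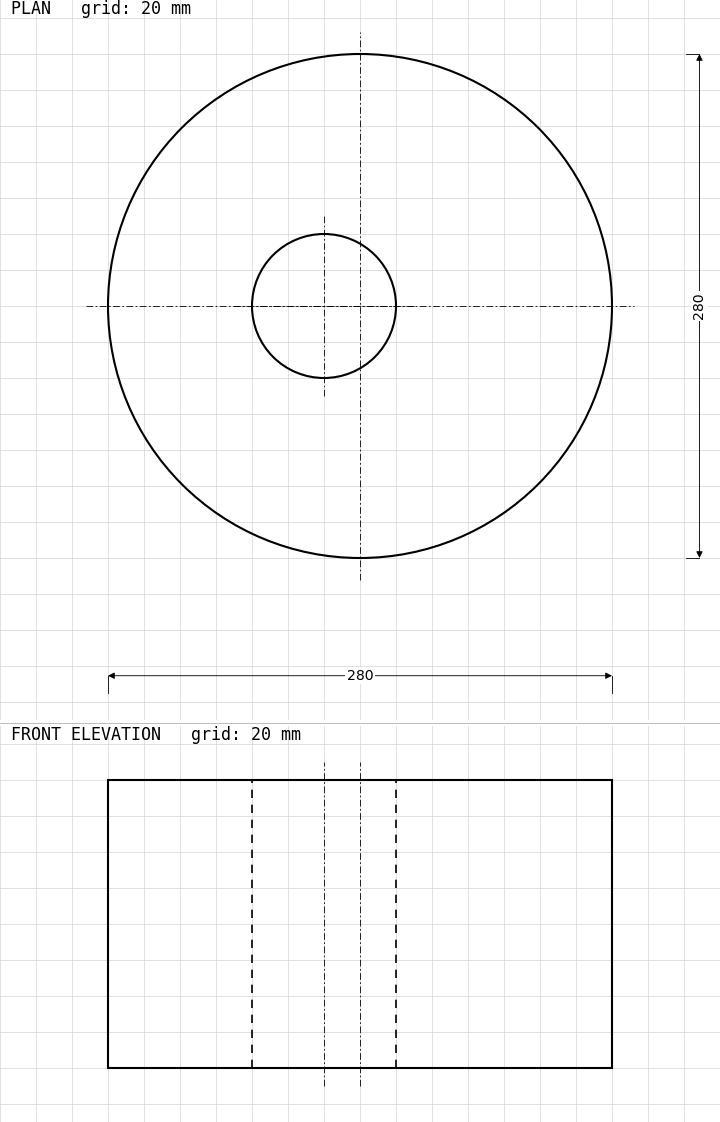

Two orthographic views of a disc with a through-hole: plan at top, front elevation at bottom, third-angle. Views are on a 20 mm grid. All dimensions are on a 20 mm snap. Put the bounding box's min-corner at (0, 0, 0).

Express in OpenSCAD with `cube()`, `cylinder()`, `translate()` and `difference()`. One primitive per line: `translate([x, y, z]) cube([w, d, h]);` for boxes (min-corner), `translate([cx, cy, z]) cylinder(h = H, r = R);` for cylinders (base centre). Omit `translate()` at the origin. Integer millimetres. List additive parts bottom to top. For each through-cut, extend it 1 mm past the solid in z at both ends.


difference() {
  translate([140, 140, 0]) cylinder(h = 160, r = 140);
  translate([120, 140, -1]) cylinder(h = 162, r = 40);
}
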